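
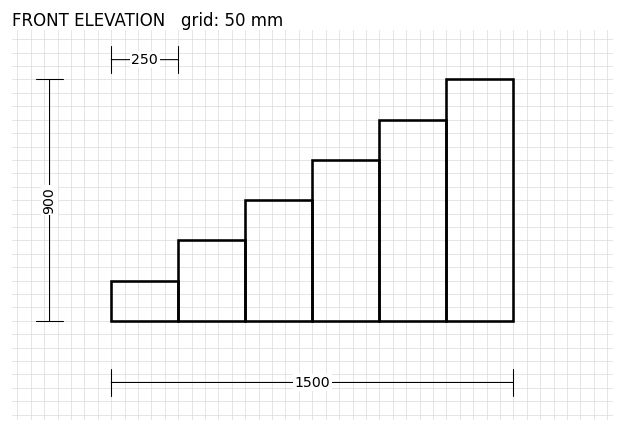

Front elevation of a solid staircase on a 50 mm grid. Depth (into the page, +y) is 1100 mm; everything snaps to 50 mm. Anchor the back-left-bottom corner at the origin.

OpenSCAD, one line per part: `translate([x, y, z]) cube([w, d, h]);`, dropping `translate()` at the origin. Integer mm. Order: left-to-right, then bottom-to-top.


cube([250, 1100, 150]);
translate([250, 0, 0]) cube([250, 1100, 300]);
translate([500, 0, 0]) cube([250, 1100, 450]);
translate([750, 0, 0]) cube([250, 1100, 600]);
translate([1000, 0, 0]) cube([250, 1100, 750]);
translate([1250, 0, 0]) cube([250, 1100, 900]);


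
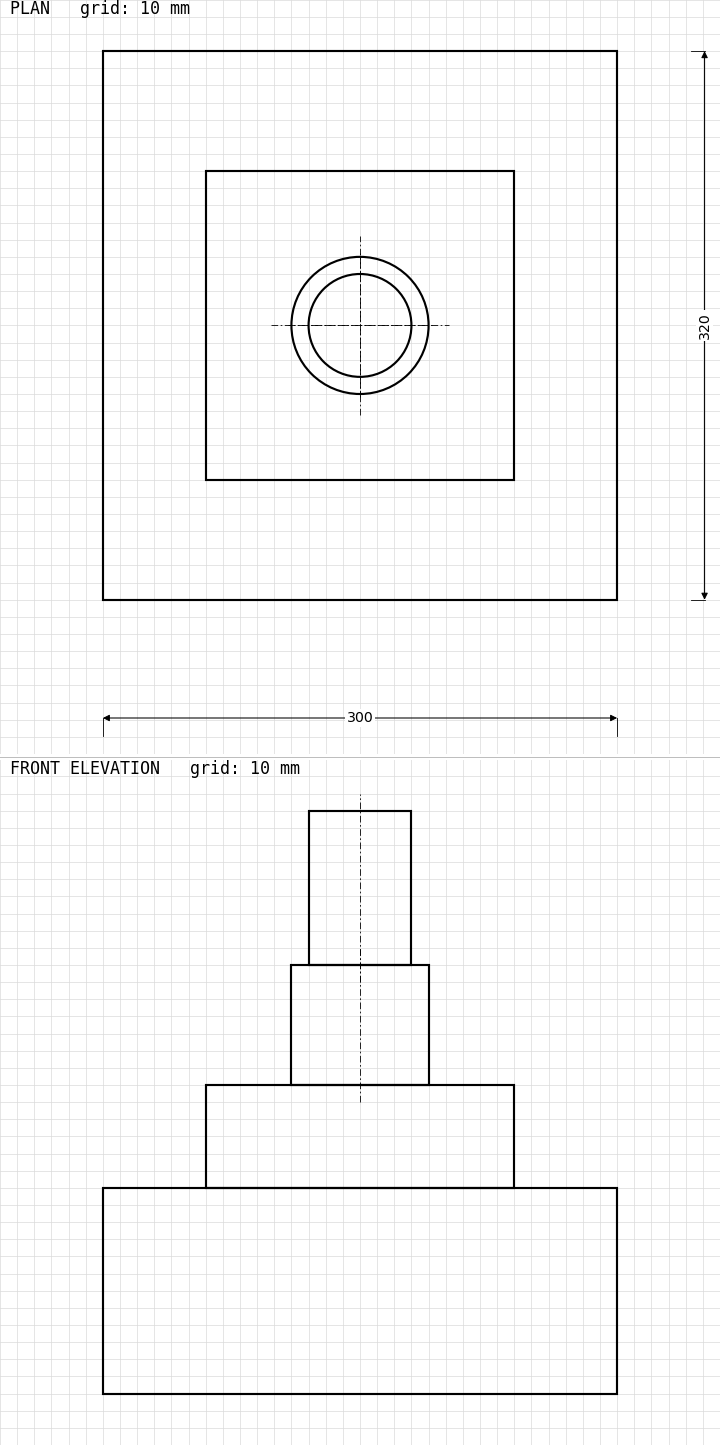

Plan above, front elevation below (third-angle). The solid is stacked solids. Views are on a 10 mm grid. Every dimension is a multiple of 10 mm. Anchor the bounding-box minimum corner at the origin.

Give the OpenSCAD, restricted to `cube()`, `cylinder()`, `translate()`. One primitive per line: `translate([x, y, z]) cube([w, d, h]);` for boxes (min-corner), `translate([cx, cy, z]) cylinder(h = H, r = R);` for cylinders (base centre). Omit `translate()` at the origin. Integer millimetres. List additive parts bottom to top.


cube([300, 320, 120]);
translate([60, 70, 120]) cube([180, 180, 60]);
translate([150, 160, 180]) cylinder(h = 70, r = 40);
translate([150, 160, 250]) cylinder(h = 90, r = 30);


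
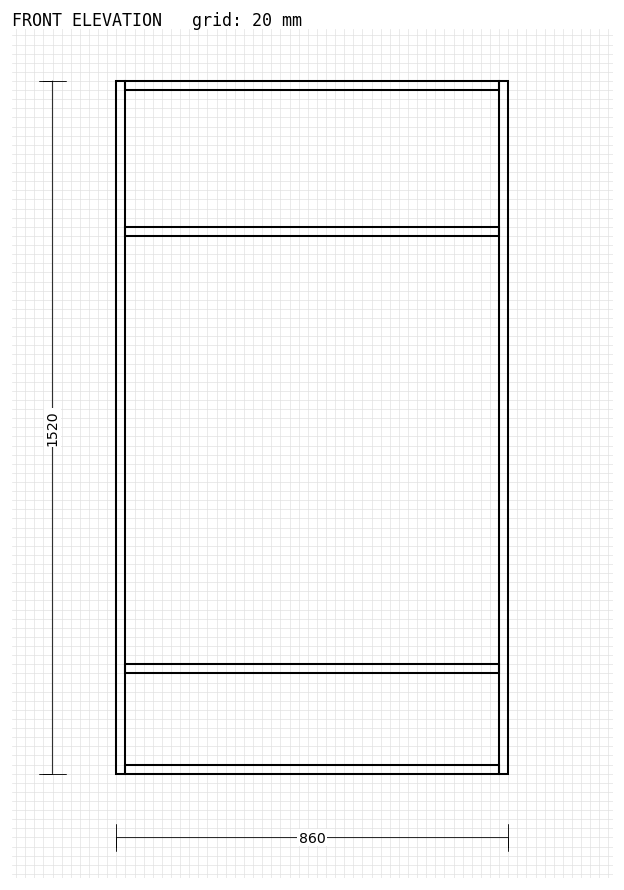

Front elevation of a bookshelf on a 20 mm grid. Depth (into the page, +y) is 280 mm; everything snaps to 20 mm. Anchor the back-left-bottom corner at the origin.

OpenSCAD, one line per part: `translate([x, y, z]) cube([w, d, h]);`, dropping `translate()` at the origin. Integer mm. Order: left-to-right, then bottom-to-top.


cube([20, 280, 1520]);
translate([20, 0, 0]) cube([820, 280, 20]);
translate([20, 0, 220]) cube([820, 280, 20]);
translate([20, 0, 1180]) cube([820, 280, 20]);
translate([20, 0, 1500]) cube([820, 280, 20]);
translate([840, 0, 0]) cube([20, 280, 1520]);


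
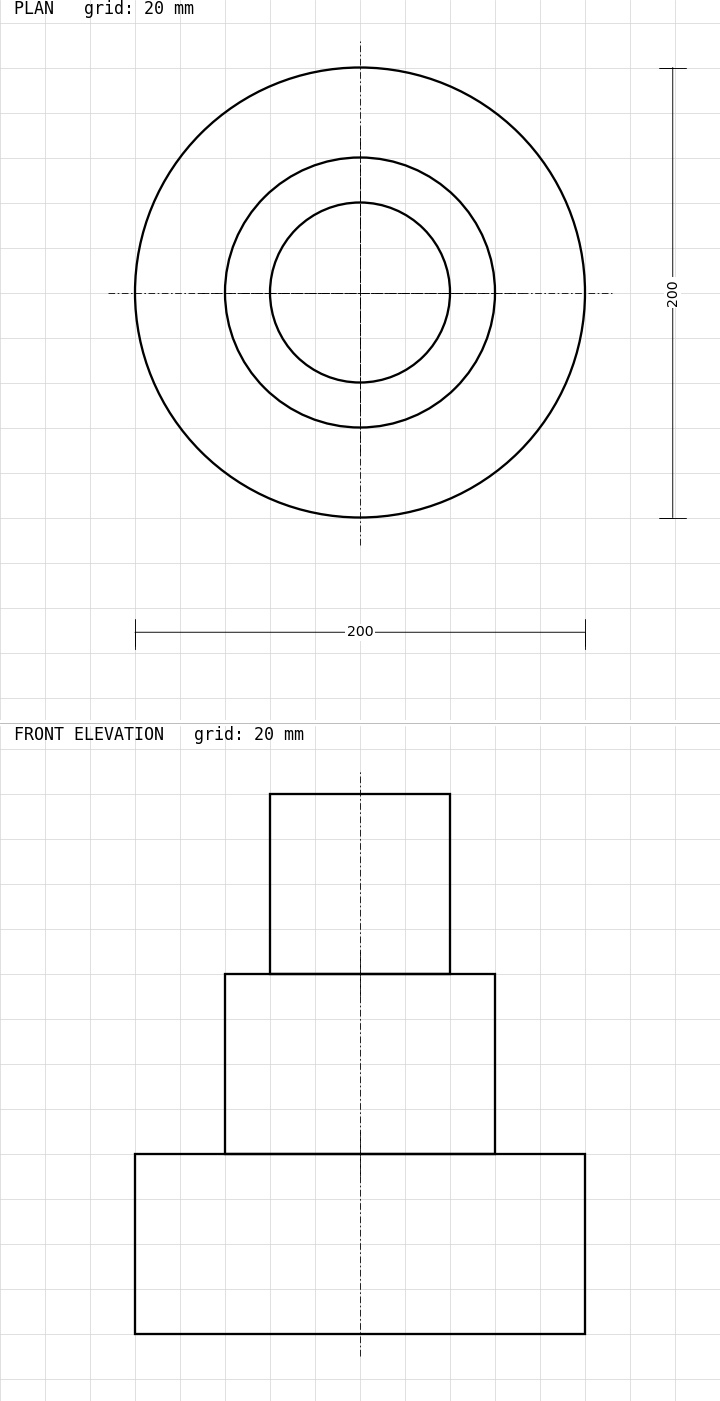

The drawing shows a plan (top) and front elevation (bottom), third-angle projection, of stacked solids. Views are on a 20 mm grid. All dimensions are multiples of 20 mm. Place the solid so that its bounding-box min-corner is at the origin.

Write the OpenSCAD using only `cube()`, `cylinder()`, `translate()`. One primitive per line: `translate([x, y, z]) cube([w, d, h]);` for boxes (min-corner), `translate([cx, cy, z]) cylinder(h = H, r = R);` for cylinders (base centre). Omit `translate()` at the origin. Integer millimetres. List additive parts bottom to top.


translate([100, 100, 0]) cylinder(h = 80, r = 100);
translate([100, 100, 80]) cylinder(h = 80, r = 60);
translate([100, 100, 160]) cylinder(h = 80, r = 40);


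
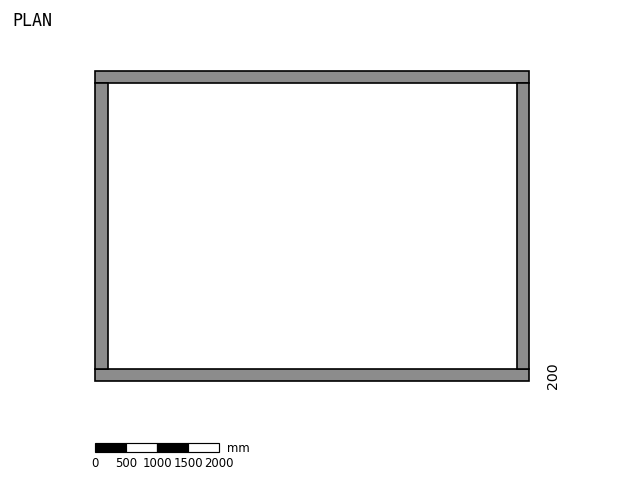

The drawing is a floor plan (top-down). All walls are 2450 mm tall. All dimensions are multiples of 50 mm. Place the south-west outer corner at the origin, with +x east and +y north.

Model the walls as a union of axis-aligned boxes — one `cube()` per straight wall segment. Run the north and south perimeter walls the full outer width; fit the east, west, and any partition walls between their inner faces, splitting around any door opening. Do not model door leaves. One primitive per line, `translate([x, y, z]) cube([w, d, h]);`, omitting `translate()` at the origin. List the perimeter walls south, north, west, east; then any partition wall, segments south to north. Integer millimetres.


cube([7000, 200, 2450]);
translate([0, 4800, 0]) cube([7000, 200, 2450]);
translate([0, 200, 0]) cube([200, 4600, 2450]);
translate([6800, 200, 0]) cube([200, 4600, 2450]);


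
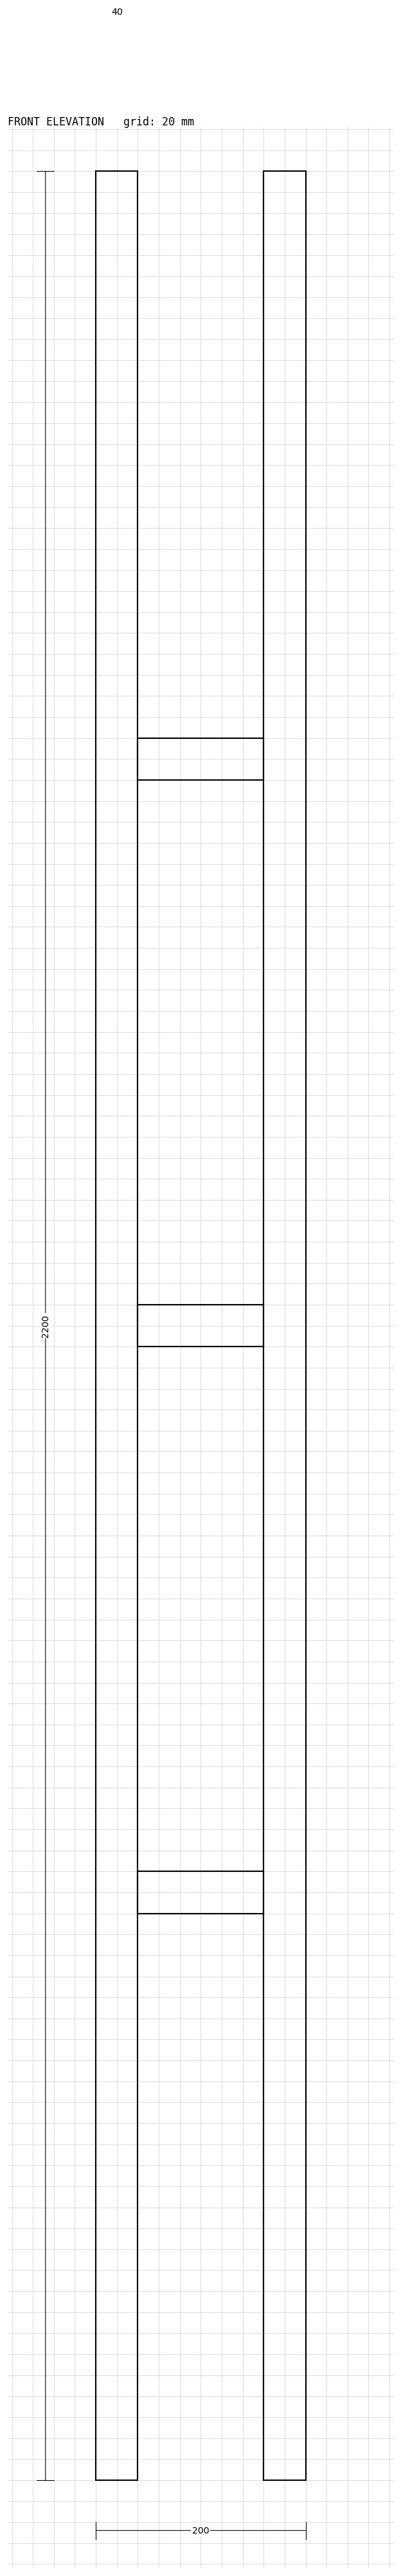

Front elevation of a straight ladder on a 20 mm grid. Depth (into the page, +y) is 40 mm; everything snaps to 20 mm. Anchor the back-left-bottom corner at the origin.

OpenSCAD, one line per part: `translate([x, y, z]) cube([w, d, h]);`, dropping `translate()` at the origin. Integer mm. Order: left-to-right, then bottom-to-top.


cube([40, 40, 2200]);
translate([40, 0, 540]) cube([120, 40, 40]);
translate([40, 0, 1080]) cube([120, 40, 40]);
translate([40, 0, 1620]) cube([120, 40, 40]);
translate([160, 0, 0]) cube([40, 40, 2200]);


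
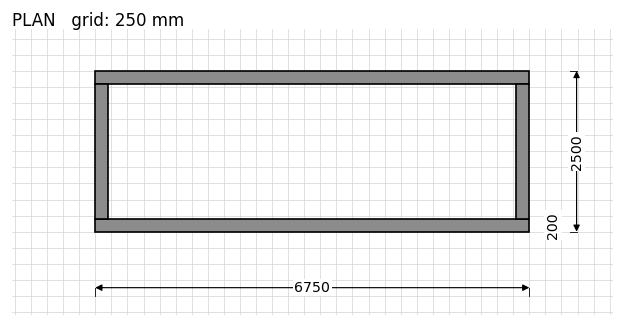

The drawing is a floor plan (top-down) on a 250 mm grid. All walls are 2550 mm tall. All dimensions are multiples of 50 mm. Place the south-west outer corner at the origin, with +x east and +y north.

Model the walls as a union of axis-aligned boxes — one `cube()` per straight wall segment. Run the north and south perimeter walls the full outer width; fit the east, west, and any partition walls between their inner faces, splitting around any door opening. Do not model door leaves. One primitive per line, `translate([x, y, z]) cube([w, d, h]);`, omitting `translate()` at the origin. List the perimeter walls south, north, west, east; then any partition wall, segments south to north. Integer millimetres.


cube([6750, 200, 2550]);
translate([0, 2300, 0]) cube([6750, 200, 2550]);
translate([0, 200, 0]) cube([200, 2100, 2550]);
translate([6550, 200, 0]) cube([200, 2100, 2550]);


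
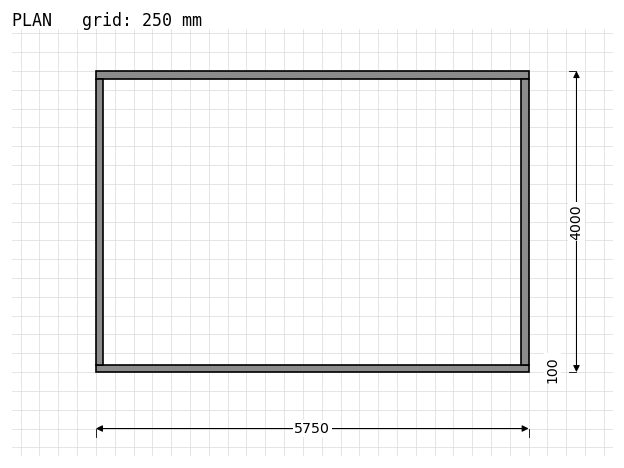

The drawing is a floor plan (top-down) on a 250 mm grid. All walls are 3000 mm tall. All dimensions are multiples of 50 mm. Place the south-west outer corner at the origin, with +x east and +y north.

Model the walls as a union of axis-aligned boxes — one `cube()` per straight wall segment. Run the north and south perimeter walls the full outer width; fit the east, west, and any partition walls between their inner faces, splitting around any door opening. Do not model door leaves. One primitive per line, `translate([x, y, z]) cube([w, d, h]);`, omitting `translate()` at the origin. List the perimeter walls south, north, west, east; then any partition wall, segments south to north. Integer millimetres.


cube([5750, 100, 3000]);
translate([0, 3900, 0]) cube([5750, 100, 3000]);
translate([0, 100, 0]) cube([100, 3800, 3000]);
translate([5650, 100, 0]) cube([100, 3800, 3000]);


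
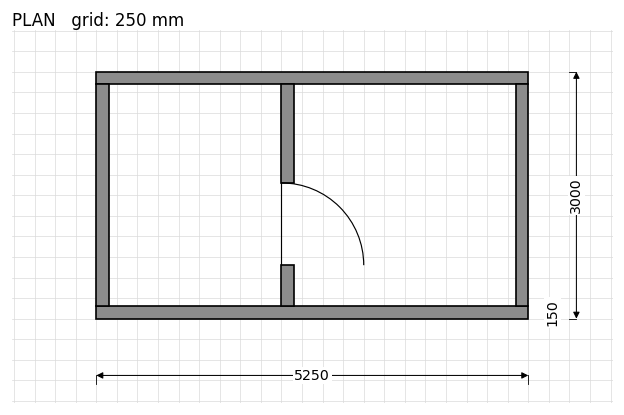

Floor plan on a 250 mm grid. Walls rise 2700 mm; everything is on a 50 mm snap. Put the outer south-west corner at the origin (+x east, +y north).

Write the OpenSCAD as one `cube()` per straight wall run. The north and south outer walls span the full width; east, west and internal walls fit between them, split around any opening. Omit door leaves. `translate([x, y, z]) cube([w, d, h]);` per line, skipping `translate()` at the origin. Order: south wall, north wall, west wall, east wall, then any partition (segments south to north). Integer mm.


cube([5250, 150, 2700]);
translate([0, 2850, 0]) cube([5250, 150, 2700]);
translate([0, 150, 0]) cube([150, 2700, 2700]);
translate([5100, 150, 0]) cube([150, 2700, 2700]);
translate([2250, 150, 0]) cube([150, 500, 2700]);
translate([2250, 1650, 0]) cube([150, 1200, 2700]);


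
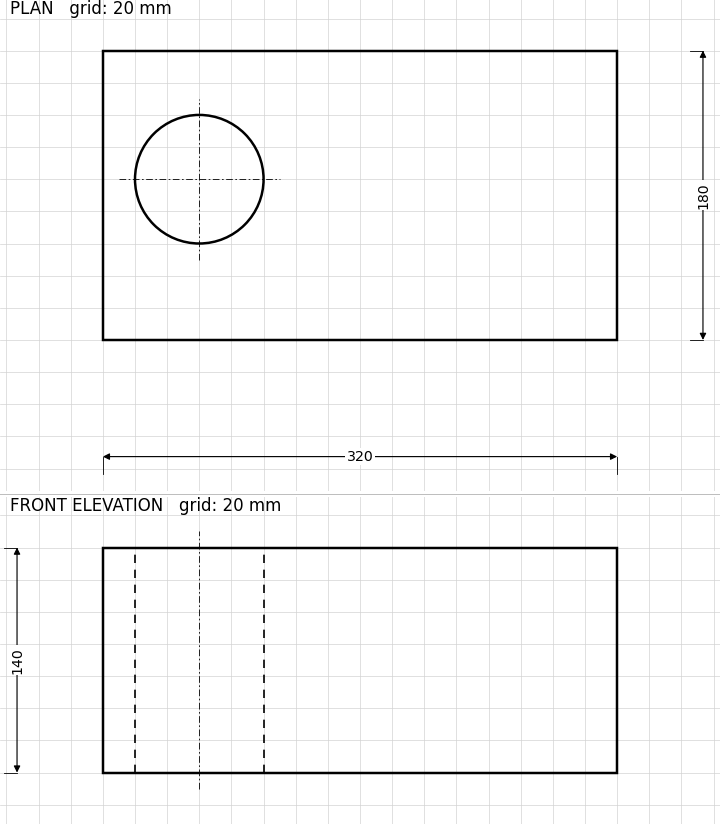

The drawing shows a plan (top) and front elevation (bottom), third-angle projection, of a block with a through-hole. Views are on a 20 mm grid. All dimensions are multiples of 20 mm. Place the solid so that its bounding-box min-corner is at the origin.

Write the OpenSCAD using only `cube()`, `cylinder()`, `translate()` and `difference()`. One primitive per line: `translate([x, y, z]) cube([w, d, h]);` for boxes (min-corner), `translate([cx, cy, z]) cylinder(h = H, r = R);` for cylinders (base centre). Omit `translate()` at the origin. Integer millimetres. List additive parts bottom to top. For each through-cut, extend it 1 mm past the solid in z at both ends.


difference() {
  cube([320, 180, 140]);
  translate([60, 100, -1]) cylinder(h = 142, r = 40);
}


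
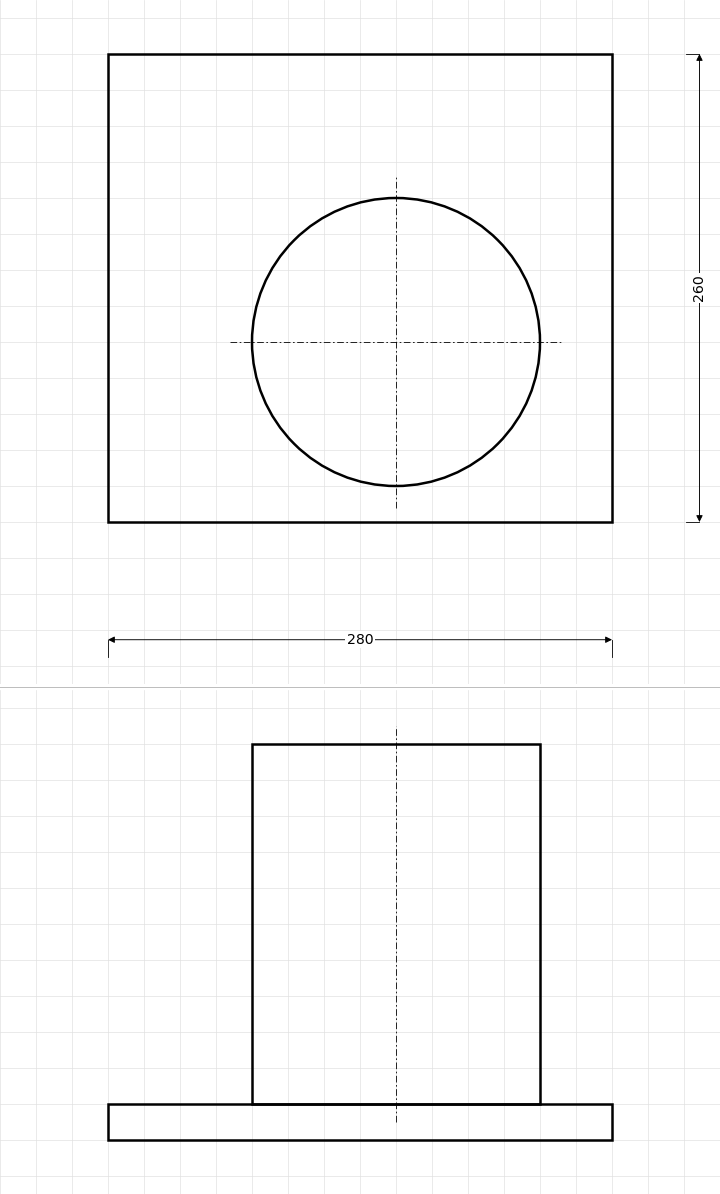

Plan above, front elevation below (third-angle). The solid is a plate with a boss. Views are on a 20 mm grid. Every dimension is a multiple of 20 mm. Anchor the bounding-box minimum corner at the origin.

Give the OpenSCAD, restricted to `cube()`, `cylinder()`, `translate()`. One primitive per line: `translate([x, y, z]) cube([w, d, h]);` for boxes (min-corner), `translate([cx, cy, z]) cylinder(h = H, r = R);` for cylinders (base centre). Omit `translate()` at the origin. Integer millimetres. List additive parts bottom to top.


cube([280, 260, 20]);
translate([160, 100, 20]) cylinder(h = 200, r = 80);


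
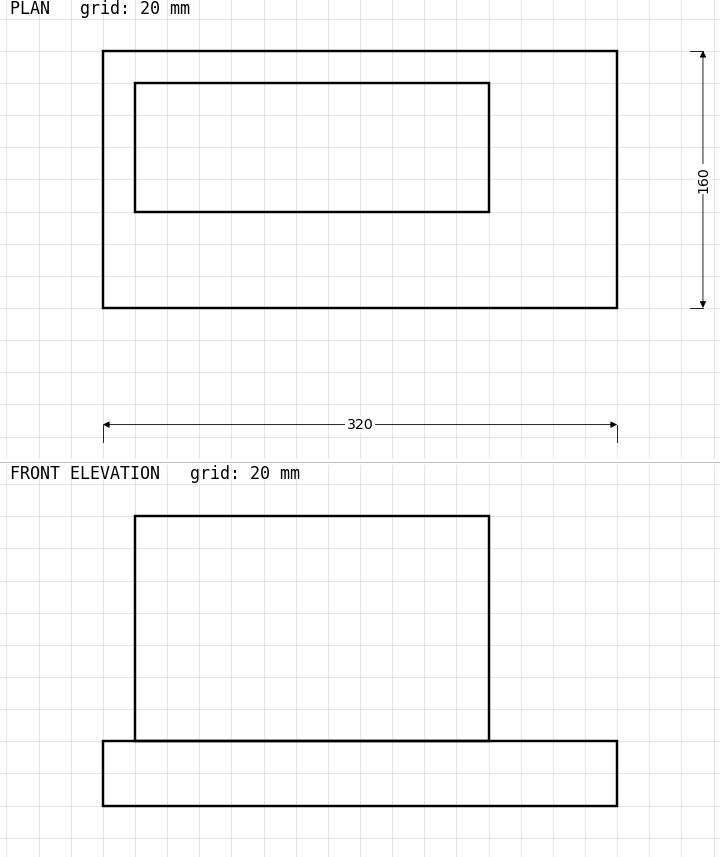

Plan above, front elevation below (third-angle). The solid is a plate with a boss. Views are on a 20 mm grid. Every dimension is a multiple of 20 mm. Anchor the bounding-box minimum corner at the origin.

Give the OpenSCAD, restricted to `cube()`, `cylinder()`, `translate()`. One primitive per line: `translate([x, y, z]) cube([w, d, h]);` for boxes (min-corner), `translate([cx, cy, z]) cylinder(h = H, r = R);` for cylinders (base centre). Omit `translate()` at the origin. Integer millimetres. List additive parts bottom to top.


cube([320, 160, 40]);
translate([20, 60, 40]) cube([220, 80, 140]);


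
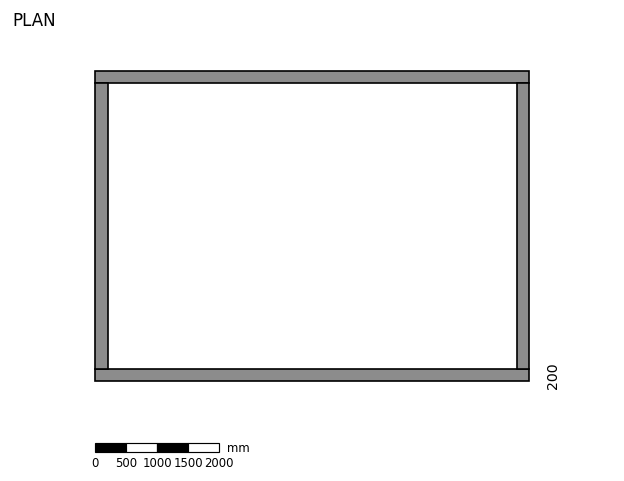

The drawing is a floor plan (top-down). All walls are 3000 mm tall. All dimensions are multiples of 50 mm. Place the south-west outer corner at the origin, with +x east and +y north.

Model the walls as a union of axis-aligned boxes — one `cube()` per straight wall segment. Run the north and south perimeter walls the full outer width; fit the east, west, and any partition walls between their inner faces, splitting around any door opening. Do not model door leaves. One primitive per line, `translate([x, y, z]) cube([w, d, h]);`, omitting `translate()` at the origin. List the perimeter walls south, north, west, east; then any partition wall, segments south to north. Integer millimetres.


cube([7000, 200, 3000]);
translate([0, 4800, 0]) cube([7000, 200, 3000]);
translate([0, 200, 0]) cube([200, 4600, 3000]);
translate([6800, 200, 0]) cube([200, 4600, 3000]);


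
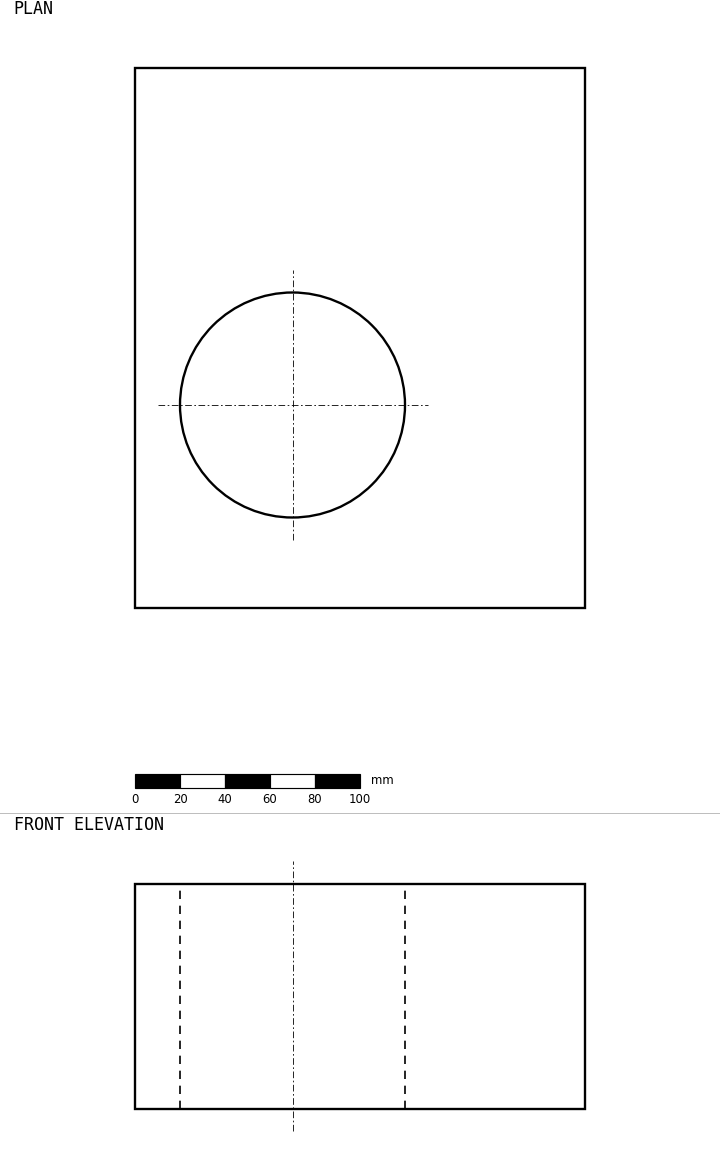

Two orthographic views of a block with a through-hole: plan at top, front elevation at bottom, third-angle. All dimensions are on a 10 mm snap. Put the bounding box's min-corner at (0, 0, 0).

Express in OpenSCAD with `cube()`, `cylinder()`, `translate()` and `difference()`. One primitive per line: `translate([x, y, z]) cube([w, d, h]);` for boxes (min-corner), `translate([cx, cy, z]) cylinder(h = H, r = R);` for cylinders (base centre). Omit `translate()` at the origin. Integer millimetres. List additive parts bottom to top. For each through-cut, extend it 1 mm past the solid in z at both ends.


difference() {
  cube([200, 240, 100]);
  translate([70, 90, -1]) cylinder(h = 102, r = 50);
}


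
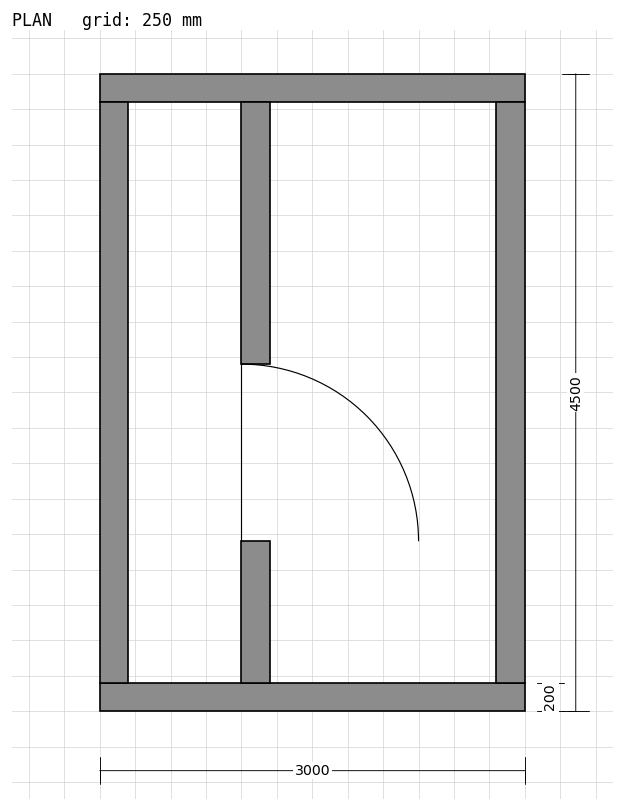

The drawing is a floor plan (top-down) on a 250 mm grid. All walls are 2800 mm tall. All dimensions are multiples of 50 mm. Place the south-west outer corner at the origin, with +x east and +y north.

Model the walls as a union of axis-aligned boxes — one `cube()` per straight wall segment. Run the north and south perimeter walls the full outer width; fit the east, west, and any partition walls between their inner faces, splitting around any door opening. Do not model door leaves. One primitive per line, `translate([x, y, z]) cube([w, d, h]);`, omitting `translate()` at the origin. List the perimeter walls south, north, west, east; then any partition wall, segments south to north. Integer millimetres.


cube([3000, 200, 2800]);
translate([0, 4300, 0]) cube([3000, 200, 2800]);
translate([0, 200, 0]) cube([200, 4100, 2800]);
translate([2800, 200, 0]) cube([200, 4100, 2800]);
translate([1000, 200, 0]) cube([200, 1000, 2800]);
translate([1000, 2450, 0]) cube([200, 1850, 2800]);


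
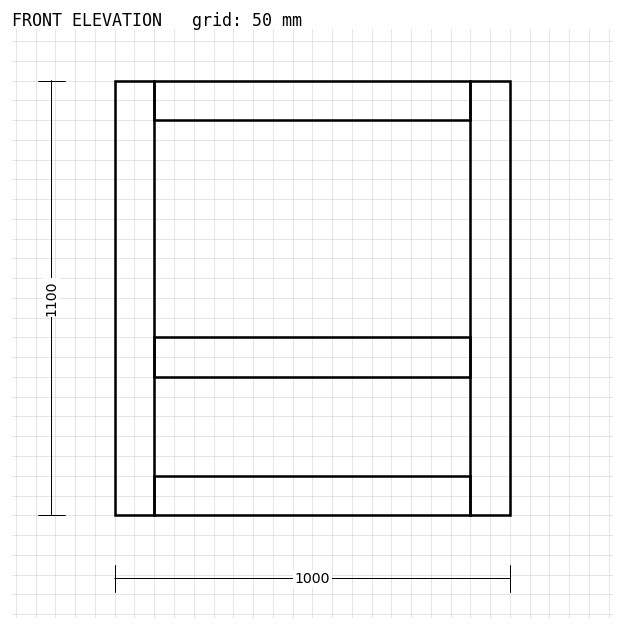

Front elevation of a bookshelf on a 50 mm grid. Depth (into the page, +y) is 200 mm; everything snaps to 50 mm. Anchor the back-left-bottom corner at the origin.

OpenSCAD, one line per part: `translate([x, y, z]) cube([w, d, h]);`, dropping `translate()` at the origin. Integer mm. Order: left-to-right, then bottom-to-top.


cube([100, 200, 1100]);
translate([100, 0, 0]) cube([800, 200, 100]);
translate([100, 0, 350]) cube([800, 200, 100]);
translate([100, 0, 1000]) cube([800, 200, 100]);
translate([900, 0, 0]) cube([100, 200, 1100]);


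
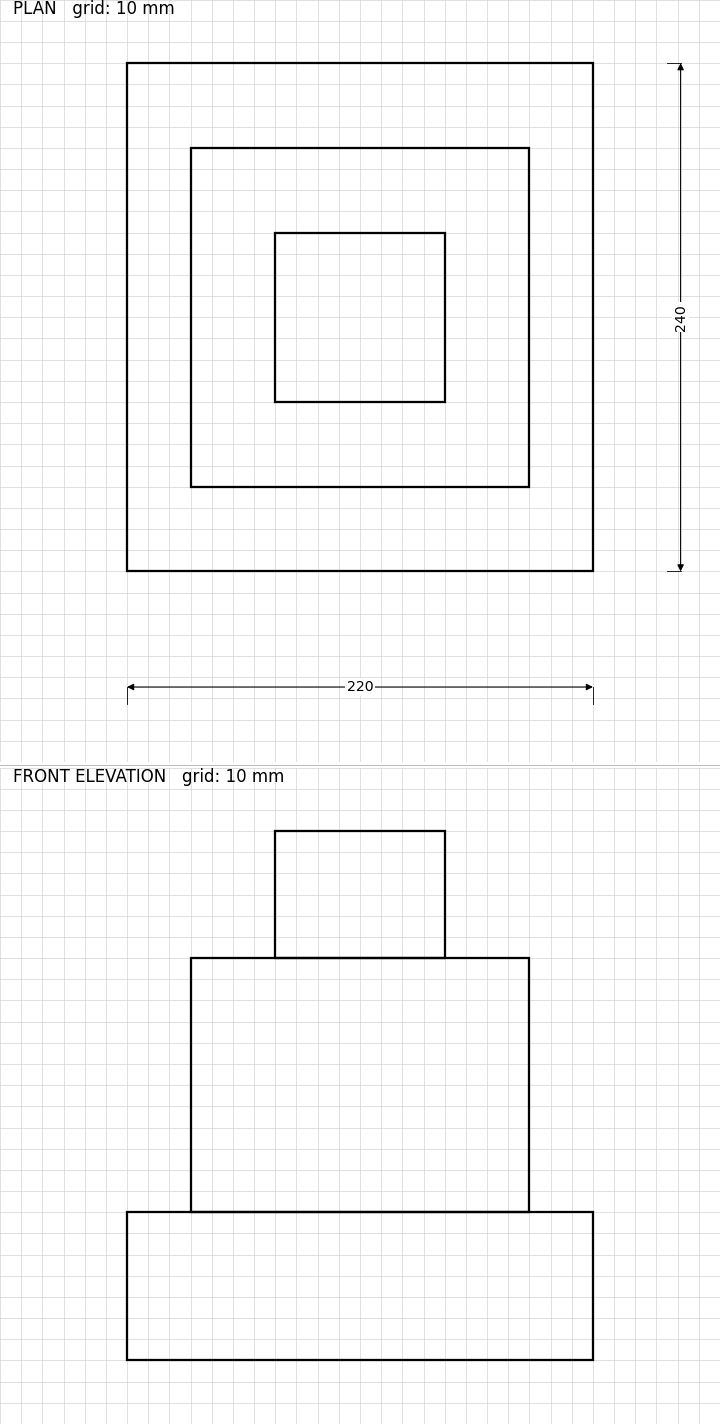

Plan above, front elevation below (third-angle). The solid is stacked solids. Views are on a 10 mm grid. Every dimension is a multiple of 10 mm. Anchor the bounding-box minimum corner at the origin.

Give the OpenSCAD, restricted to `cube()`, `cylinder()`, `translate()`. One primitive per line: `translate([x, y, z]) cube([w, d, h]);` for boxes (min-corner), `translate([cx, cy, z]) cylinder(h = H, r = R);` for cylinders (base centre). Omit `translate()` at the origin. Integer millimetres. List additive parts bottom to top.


cube([220, 240, 70]);
translate([30, 40, 70]) cube([160, 160, 120]);
translate([70, 80, 190]) cube([80, 80, 60]);


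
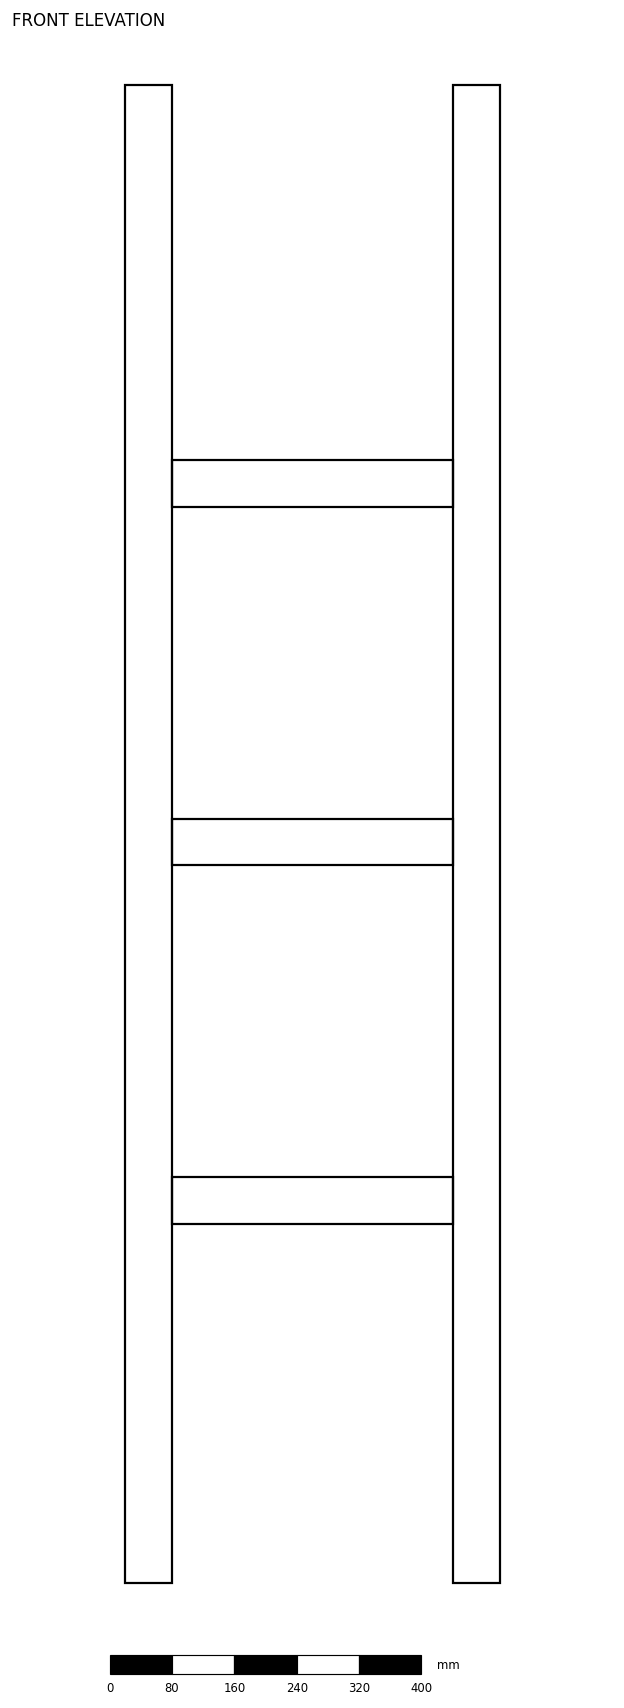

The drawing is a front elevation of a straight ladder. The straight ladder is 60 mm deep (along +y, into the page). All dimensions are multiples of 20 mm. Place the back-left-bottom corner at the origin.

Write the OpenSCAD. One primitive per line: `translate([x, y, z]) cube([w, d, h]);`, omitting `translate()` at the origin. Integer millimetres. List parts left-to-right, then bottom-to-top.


cube([60, 60, 1920]);
translate([60, 0, 460]) cube([360, 60, 60]);
translate([60, 0, 920]) cube([360, 60, 60]);
translate([60, 0, 1380]) cube([360, 60, 60]);
translate([420, 0, 0]) cube([60, 60, 1920]);


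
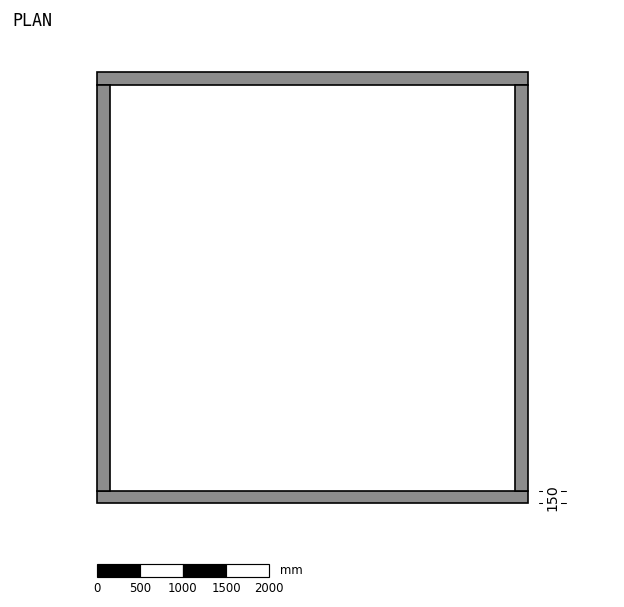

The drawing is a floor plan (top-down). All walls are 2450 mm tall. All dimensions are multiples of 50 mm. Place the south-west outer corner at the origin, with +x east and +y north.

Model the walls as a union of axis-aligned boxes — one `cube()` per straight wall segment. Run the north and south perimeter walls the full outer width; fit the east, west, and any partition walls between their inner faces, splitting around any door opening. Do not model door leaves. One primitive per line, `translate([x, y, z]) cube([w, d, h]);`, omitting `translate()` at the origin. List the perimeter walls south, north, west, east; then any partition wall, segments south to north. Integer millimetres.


cube([5000, 150, 2450]);
translate([0, 4850, 0]) cube([5000, 150, 2450]);
translate([0, 150, 0]) cube([150, 4700, 2450]);
translate([4850, 150, 0]) cube([150, 4700, 2450]);


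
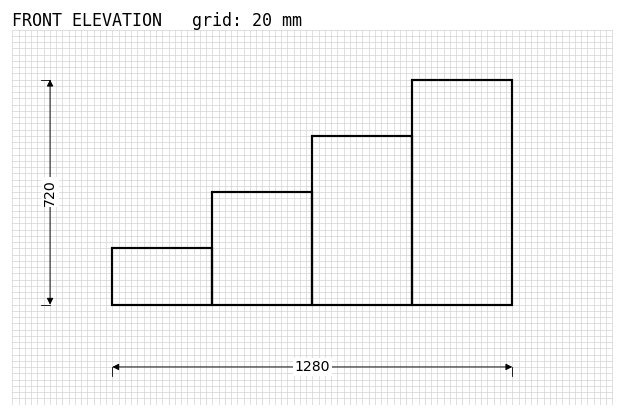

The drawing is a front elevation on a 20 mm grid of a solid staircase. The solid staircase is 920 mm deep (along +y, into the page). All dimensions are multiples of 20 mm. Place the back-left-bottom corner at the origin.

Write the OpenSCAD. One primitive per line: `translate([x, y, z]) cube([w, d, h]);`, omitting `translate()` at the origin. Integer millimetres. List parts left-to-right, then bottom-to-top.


cube([320, 920, 180]);
translate([320, 0, 0]) cube([320, 920, 360]);
translate([640, 0, 0]) cube([320, 920, 540]);
translate([960, 0, 0]) cube([320, 920, 720]);


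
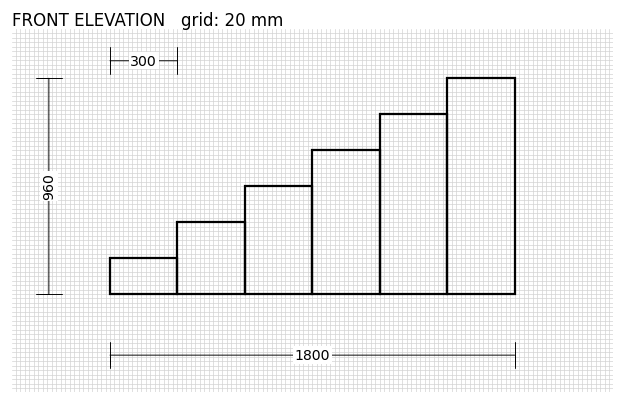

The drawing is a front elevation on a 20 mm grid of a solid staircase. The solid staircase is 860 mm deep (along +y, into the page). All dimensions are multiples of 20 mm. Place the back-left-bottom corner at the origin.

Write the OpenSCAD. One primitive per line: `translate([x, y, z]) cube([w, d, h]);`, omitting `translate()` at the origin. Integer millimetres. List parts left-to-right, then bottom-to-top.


cube([300, 860, 160]);
translate([300, 0, 0]) cube([300, 860, 320]);
translate([600, 0, 0]) cube([300, 860, 480]);
translate([900, 0, 0]) cube([300, 860, 640]);
translate([1200, 0, 0]) cube([300, 860, 800]);
translate([1500, 0, 0]) cube([300, 860, 960]);


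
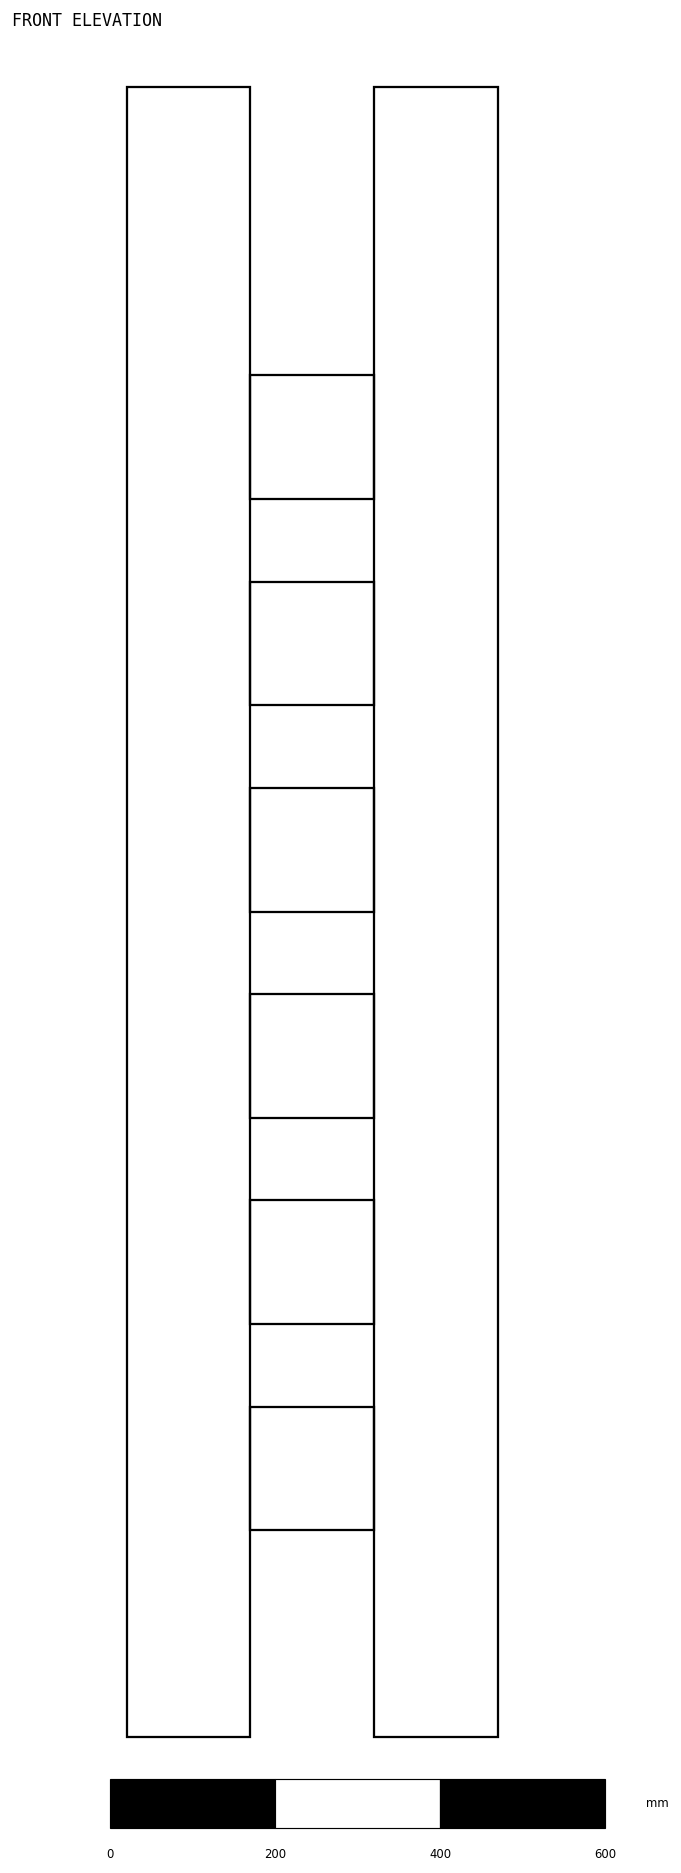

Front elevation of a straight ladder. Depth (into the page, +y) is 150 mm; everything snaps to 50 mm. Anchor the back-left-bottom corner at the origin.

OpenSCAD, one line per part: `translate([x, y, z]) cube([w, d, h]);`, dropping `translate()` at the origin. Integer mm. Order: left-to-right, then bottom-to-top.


cube([150, 150, 2000]);
translate([150, 0, 250]) cube([150, 150, 150]);
translate([150, 0, 500]) cube([150, 150, 150]);
translate([150, 0, 750]) cube([150, 150, 150]);
translate([150, 0, 1000]) cube([150, 150, 150]);
translate([150, 0, 1250]) cube([150, 150, 150]);
translate([150, 0, 1500]) cube([150, 150, 150]);
translate([300, 0, 0]) cube([150, 150, 2000]);


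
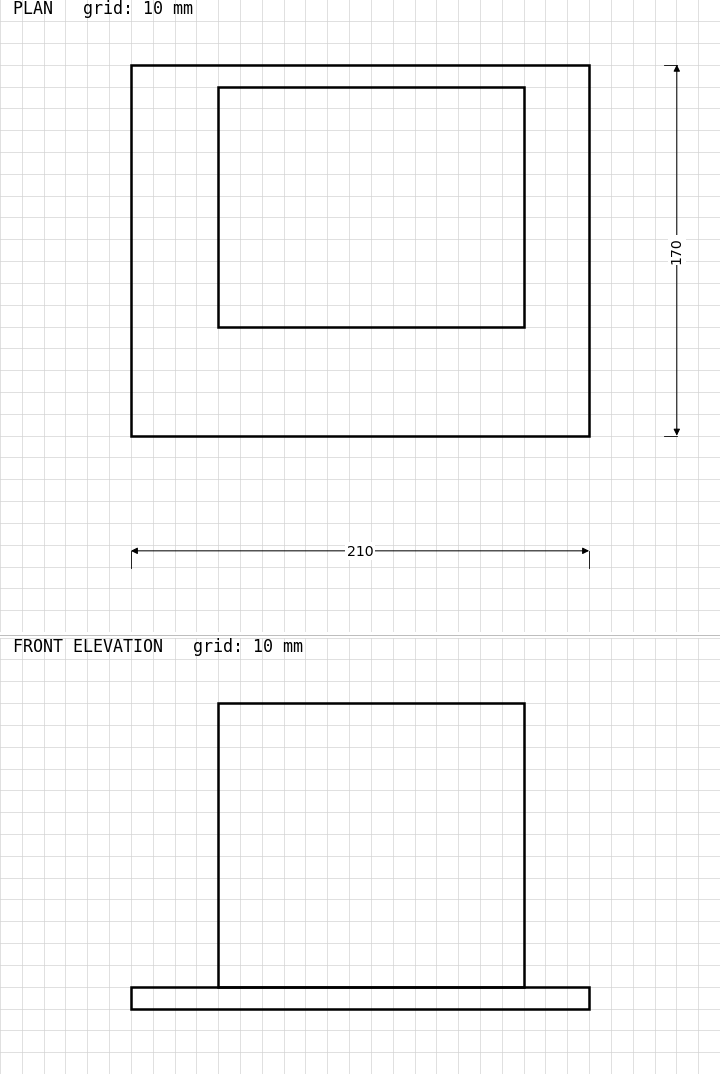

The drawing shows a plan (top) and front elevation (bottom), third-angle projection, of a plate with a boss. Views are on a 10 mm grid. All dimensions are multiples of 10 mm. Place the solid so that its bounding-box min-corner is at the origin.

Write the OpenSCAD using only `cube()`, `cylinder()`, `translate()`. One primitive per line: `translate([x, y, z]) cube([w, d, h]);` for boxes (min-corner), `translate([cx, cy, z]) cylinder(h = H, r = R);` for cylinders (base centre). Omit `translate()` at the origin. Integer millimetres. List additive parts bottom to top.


cube([210, 170, 10]);
translate([40, 50, 10]) cube([140, 110, 130]);


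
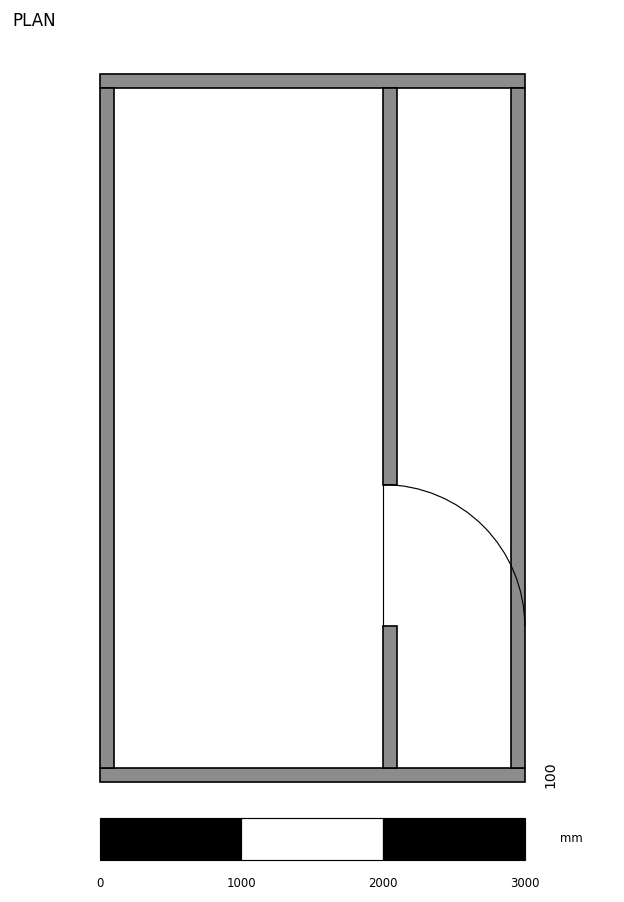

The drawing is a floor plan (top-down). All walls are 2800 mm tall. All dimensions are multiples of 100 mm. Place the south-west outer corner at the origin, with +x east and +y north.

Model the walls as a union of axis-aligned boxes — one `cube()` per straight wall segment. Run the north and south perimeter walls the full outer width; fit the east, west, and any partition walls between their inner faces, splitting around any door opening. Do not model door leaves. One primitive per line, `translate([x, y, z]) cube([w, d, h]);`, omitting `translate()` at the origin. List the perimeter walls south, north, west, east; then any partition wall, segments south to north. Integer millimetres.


cube([3000, 100, 2800]);
translate([0, 4900, 0]) cube([3000, 100, 2800]);
translate([0, 100, 0]) cube([100, 4800, 2800]);
translate([2900, 100, 0]) cube([100, 4800, 2800]);
translate([2000, 100, 0]) cube([100, 1000, 2800]);
translate([2000, 2100, 0]) cube([100, 2800, 2800]);


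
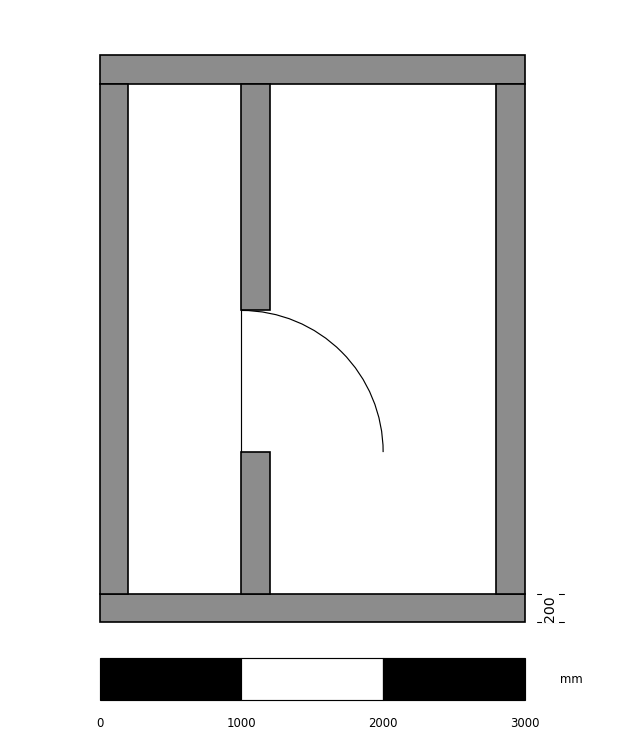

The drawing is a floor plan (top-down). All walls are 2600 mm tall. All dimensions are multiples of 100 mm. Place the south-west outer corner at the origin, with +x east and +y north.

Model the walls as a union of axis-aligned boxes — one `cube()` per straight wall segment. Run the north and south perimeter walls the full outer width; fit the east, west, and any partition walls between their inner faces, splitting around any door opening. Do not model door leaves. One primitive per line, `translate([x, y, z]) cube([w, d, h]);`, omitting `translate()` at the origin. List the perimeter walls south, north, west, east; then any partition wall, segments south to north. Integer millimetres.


cube([3000, 200, 2600]);
translate([0, 3800, 0]) cube([3000, 200, 2600]);
translate([0, 200, 0]) cube([200, 3600, 2600]);
translate([2800, 200, 0]) cube([200, 3600, 2600]);
translate([1000, 200, 0]) cube([200, 1000, 2600]);
translate([1000, 2200, 0]) cube([200, 1600, 2600]);


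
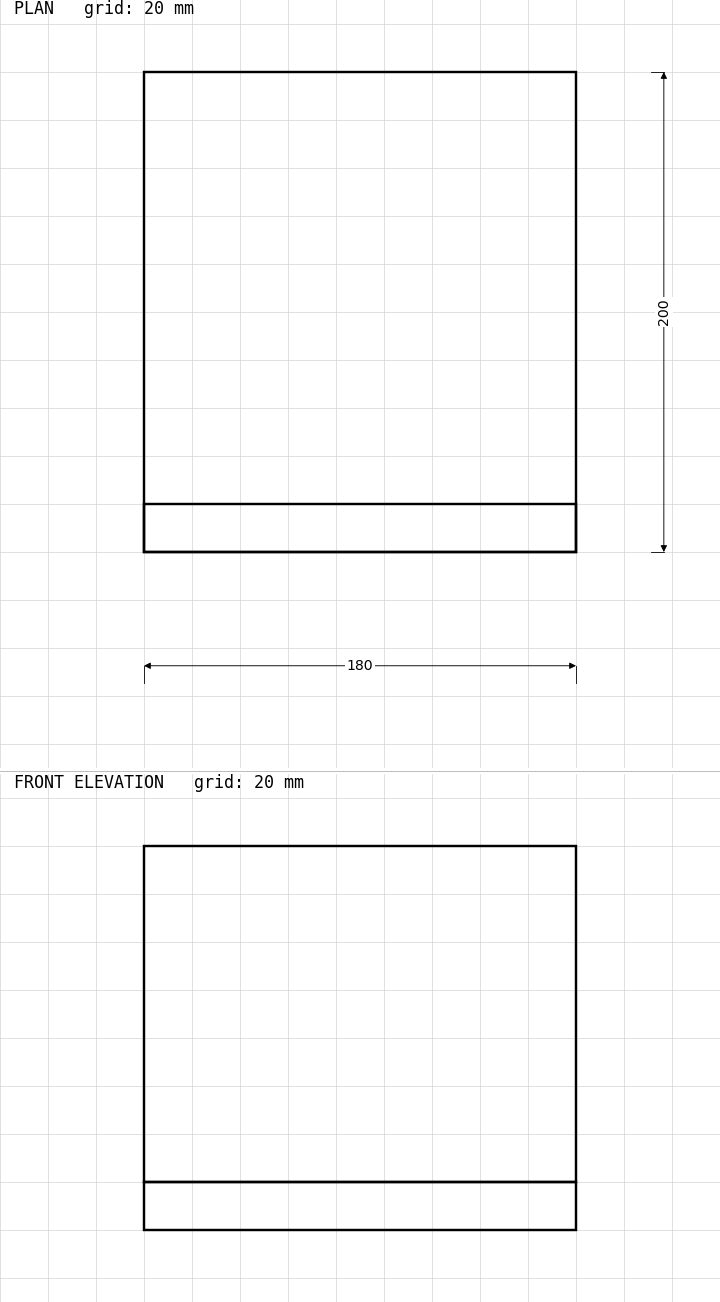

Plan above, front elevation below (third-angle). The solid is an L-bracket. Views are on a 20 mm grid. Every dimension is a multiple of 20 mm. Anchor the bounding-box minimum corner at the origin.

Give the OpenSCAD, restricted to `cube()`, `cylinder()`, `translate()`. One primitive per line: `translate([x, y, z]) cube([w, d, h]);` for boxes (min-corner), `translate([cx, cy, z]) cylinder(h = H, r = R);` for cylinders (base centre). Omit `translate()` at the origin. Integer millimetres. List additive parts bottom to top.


cube([180, 200, 20]);
translate([0, 0, 20]) cube([180, 20, 140]);


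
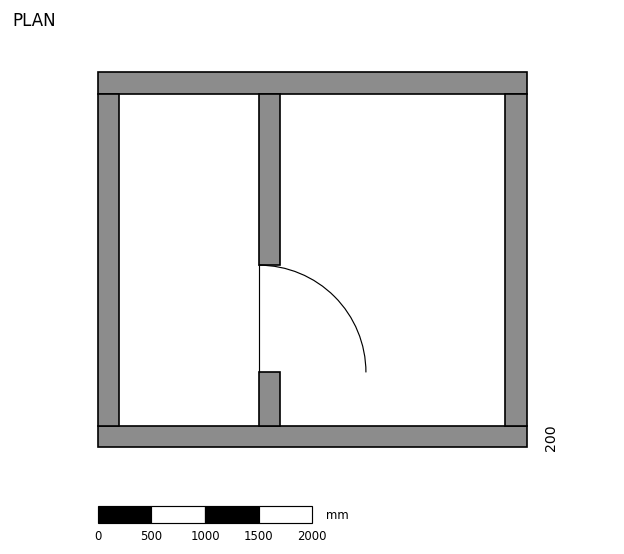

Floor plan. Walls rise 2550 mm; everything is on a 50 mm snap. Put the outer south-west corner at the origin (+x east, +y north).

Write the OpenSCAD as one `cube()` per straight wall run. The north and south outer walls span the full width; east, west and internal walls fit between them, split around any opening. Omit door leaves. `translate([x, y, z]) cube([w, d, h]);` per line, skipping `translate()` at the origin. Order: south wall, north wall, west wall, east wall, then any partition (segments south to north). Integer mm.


cube([4000, 200, 2550]);
translate([0, 3300, 0]) cube([4000, 200, 2550]);
translate([0, 200, 0]) cube([200, 3100, 2550]);
translate([3800, 200, 0]) cube([200, 3100, 2550]);
translate([1500, 200, 0]) cube([200, 500, 2550]);
translate([1500, 1700, 0]) cube([200, 1600, 2550]);


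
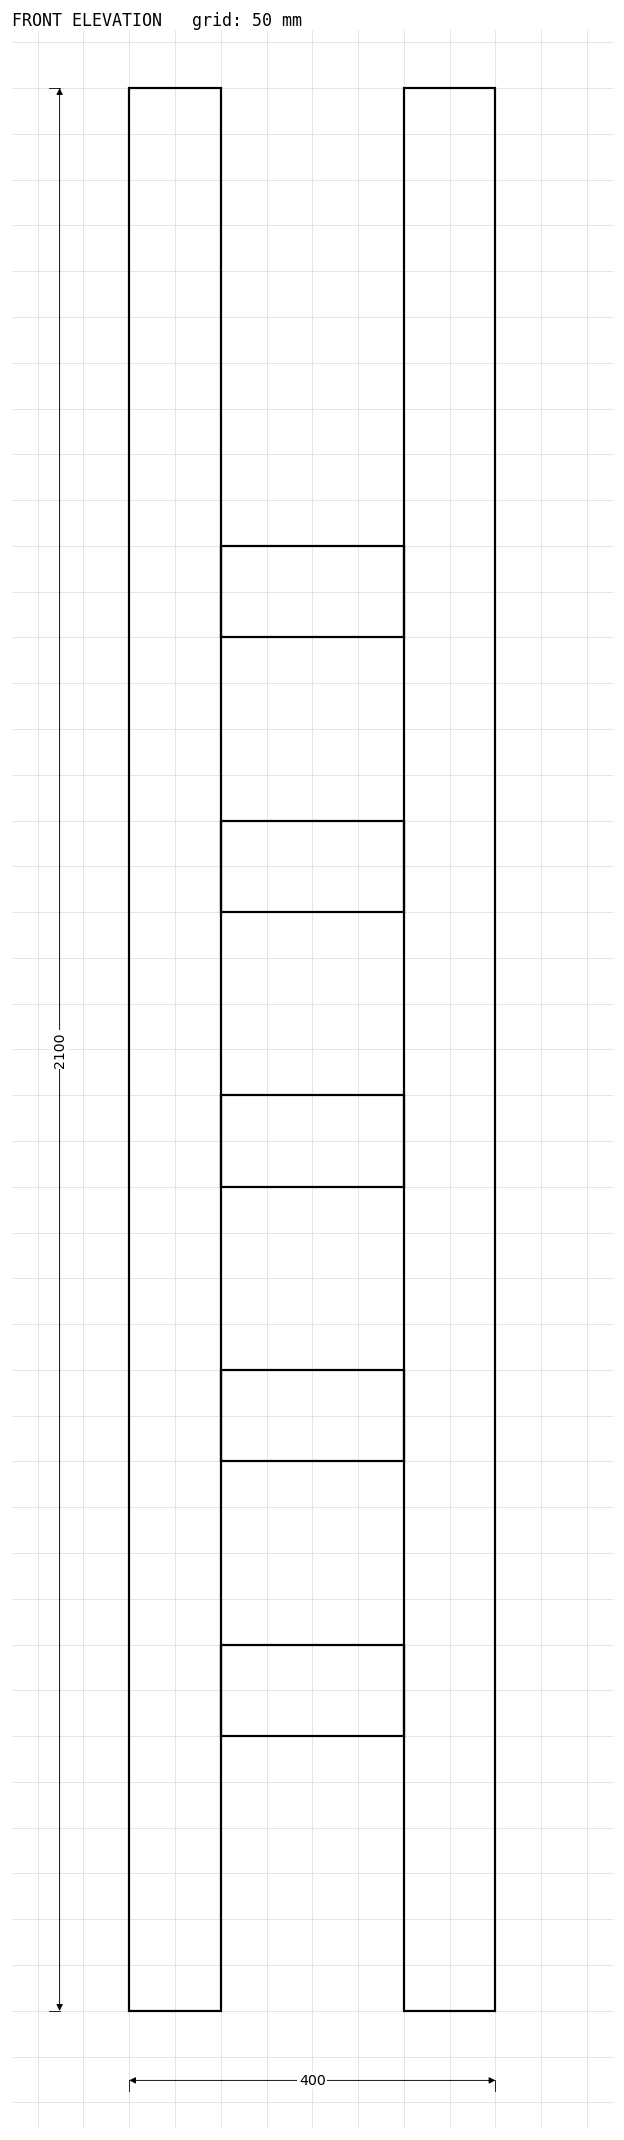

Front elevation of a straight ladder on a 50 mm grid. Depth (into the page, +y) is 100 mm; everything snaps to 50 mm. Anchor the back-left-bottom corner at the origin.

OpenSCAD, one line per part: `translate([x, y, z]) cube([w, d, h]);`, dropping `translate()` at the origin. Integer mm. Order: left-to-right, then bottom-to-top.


cube([100, 100, 2100]);
translate([100, 0, 300]) cube([200, 100, 100]);
translate([100, 0, 600]) cube([200, 100, 100]);
translate([100, 0, 900]) cube([200, 100, 100]);
translate([100, 0, 1200]) cube([200, 100, 100]);
translate([100, 0, 1500]) cube([200, 100, 100]);
translate([300, 0, 0]) cube([100, 100, 2100]);


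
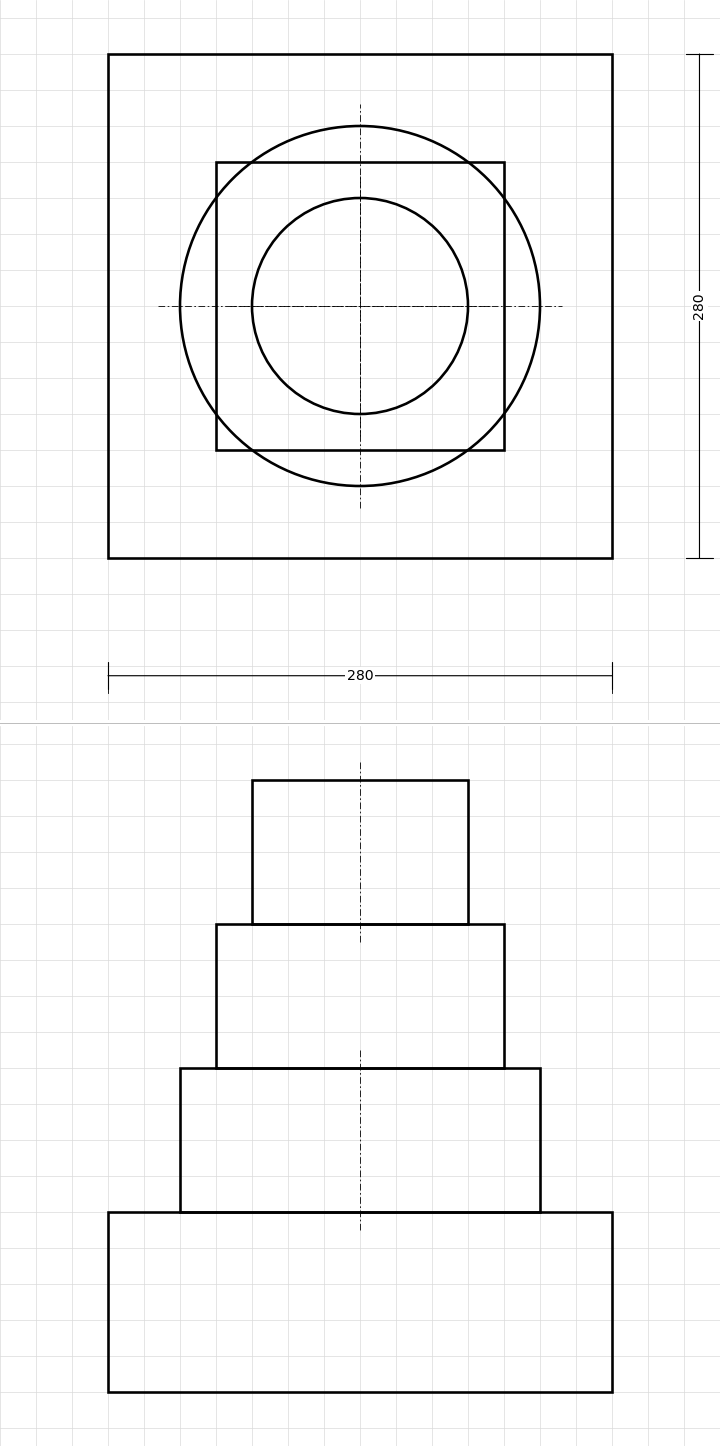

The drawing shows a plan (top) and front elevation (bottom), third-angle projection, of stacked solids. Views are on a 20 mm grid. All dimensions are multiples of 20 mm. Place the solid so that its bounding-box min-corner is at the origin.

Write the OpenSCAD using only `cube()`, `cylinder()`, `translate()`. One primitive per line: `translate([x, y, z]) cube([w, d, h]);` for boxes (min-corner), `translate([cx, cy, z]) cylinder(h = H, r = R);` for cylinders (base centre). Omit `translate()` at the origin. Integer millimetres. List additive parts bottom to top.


cube([280, 280, 100]);
translate([140, 140, 100]) cylinder(h = 80, r = 100);
translate([60, 60, 180]) cube([160, 160, 80]);
translate([140, 140, 260]) cylinder(h = 80, r = 60);


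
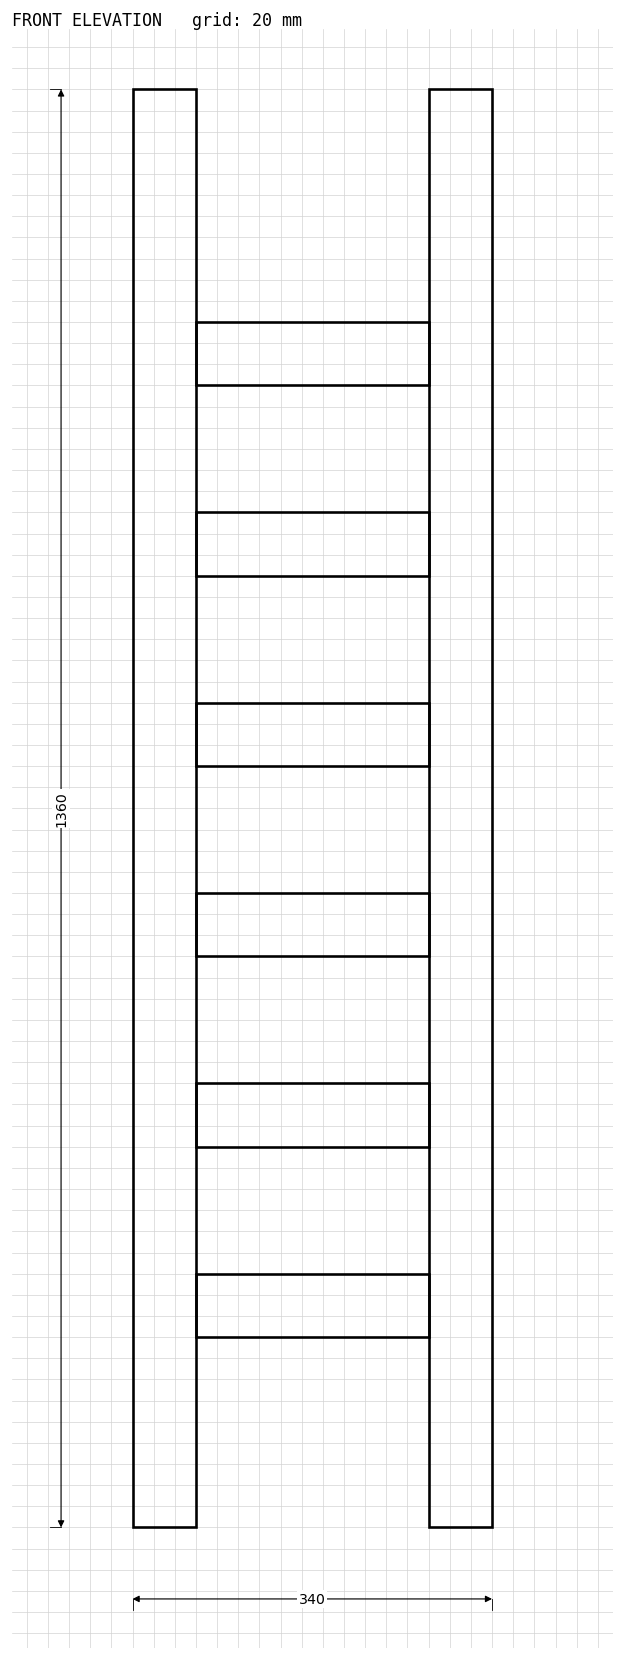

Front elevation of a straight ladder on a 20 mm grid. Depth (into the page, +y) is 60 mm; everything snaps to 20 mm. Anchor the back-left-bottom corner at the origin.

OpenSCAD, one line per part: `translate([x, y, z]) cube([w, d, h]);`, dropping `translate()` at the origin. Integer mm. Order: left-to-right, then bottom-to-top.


cube([60, 60, 1360]);
translate([60, 0, 180]) cube([220, 60, 60]);
translate([60, 0, 360]) cube([220, 60, 60]);
translate([60, 0, 540]) cube([220, 60, 60]);
translate([60, 0, 720]) cube([220, 60, 60]);
translate([60, 0, 900]) cube([220, 60, 60]);
translate([60, 0, 1080]) cube([220, 60, 60]);
translate([280, 0, 0]) cube([60, 60, 1360]);


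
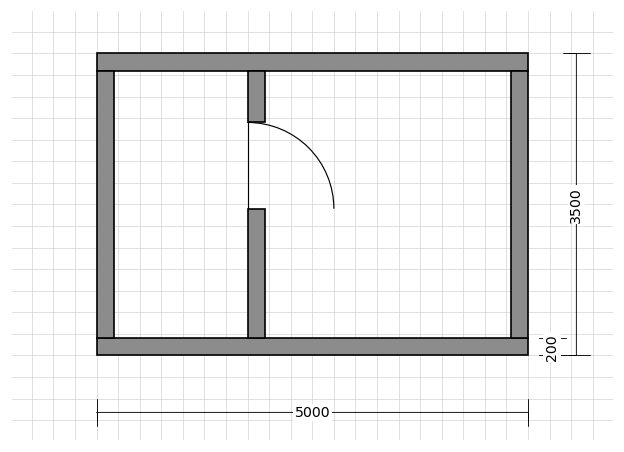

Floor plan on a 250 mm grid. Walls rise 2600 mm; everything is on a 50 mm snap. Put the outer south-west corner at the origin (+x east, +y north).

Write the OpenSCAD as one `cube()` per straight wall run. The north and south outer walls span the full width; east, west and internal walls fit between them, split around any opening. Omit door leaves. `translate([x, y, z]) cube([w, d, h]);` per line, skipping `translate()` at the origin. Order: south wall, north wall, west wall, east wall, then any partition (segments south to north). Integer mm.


cube([5000, 200, 2600]);
translate([0, 3300, 0]) cube([5000, 200, 2600]);
translate([0, 200, 0]) cube([200, 3100, 2600]);
translate([4800, 200, 0]) cube([200, 3100, 2600]);
translate([1750, 200, 0]) cube([200, 1500, 2600]);
translate([1750, 2700, 0]) cube([200, 600, 2600]);


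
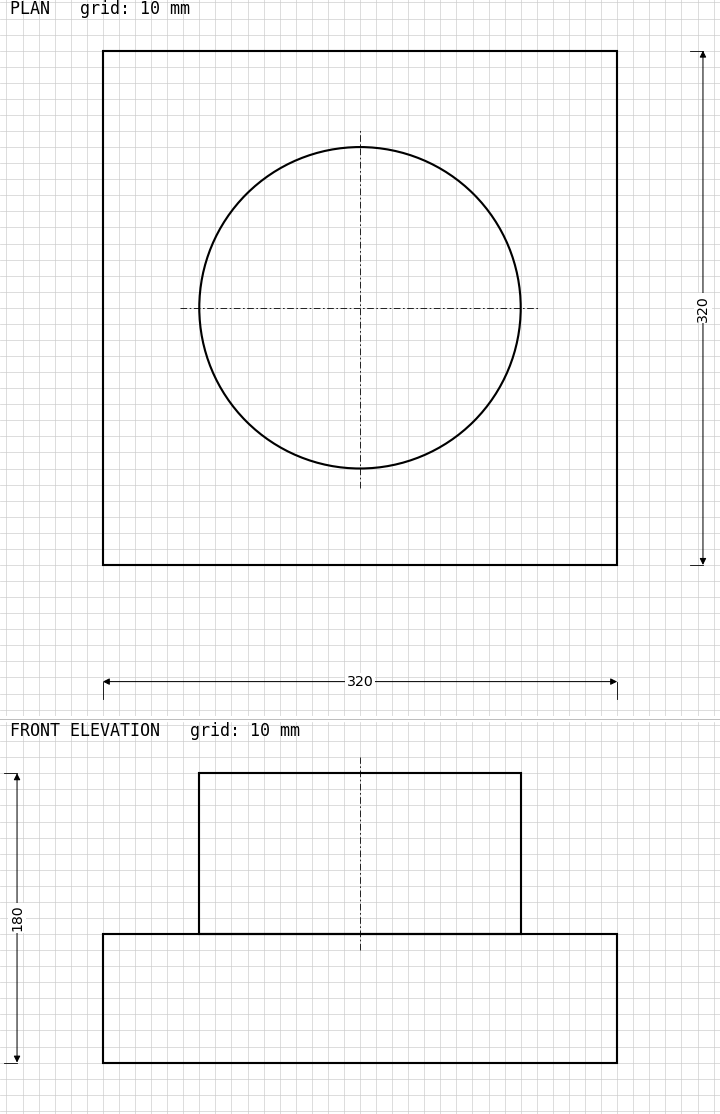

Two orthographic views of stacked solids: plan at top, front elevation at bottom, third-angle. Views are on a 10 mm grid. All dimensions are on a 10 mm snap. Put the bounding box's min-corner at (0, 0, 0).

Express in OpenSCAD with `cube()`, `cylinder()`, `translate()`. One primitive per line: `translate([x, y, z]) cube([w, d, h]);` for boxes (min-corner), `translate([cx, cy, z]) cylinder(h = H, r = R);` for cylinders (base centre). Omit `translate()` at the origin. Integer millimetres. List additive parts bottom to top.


cube([320, 320, 80]);
translate([160, 160, 80]) cylinder(h = 100, r = 100);


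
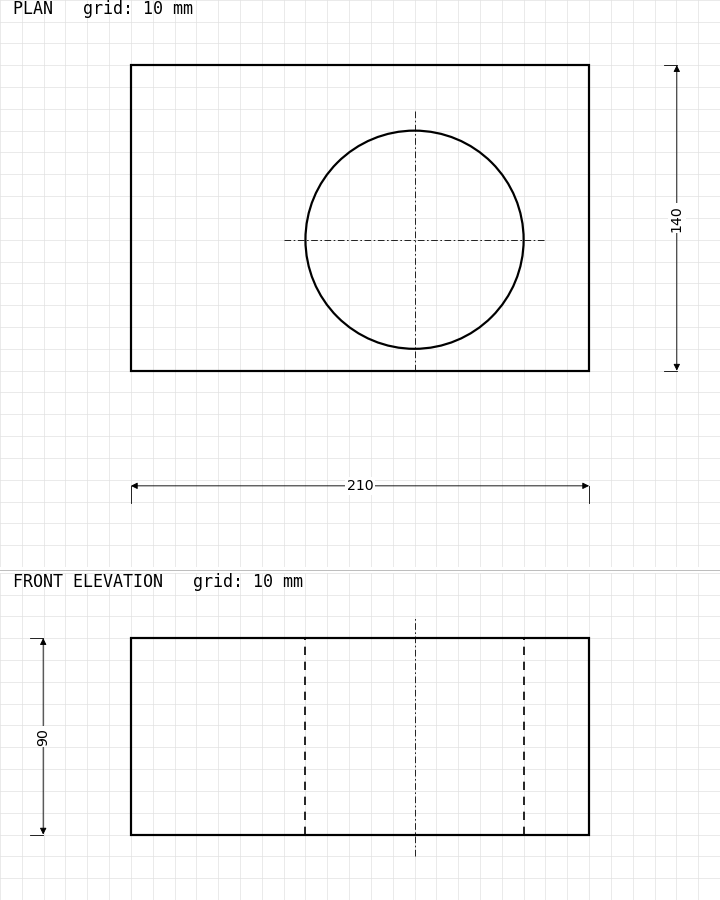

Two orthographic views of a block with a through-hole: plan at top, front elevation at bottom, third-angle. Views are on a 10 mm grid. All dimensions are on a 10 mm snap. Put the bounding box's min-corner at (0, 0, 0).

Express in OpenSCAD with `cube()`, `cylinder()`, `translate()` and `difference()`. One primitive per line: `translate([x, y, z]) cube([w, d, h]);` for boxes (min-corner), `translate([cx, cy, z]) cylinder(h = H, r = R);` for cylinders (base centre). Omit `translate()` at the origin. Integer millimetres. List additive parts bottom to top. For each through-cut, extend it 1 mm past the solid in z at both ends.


difference() {
  cube([210, 140, 90]);
  translate([130, 60, -1]) cylinder(h = 92, r = 50);
}


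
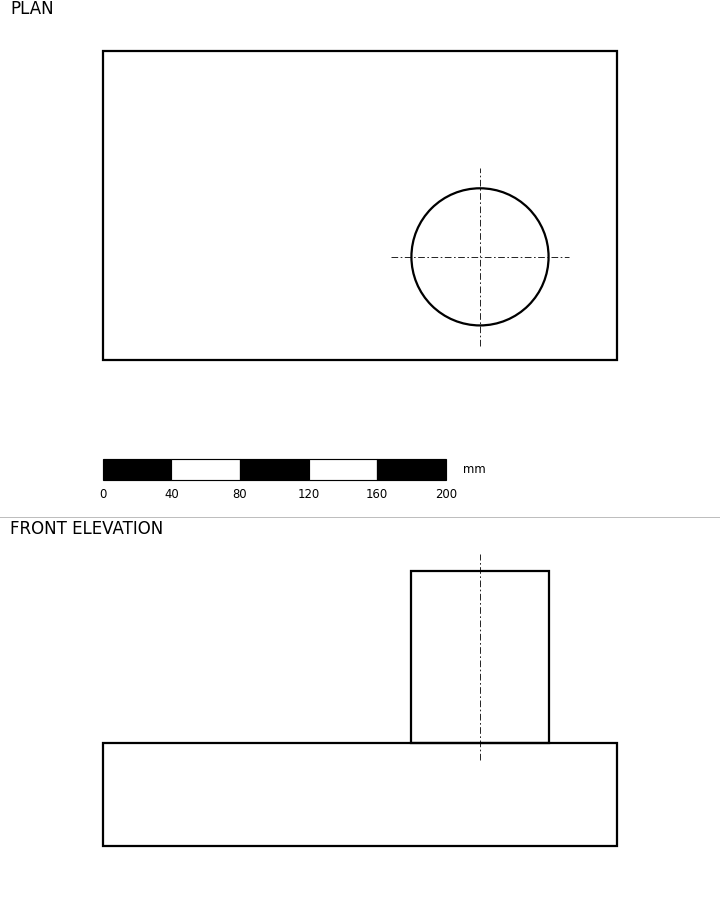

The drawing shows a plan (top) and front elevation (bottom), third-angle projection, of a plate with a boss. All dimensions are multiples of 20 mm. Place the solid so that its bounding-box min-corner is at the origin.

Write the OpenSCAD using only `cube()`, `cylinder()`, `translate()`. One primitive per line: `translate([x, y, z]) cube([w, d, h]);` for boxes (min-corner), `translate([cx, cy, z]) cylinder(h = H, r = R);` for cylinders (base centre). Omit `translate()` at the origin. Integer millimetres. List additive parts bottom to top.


cube([300, 180, 60]);
translate([220, 60, 60]) cylinder(h = 100, r = 40);
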